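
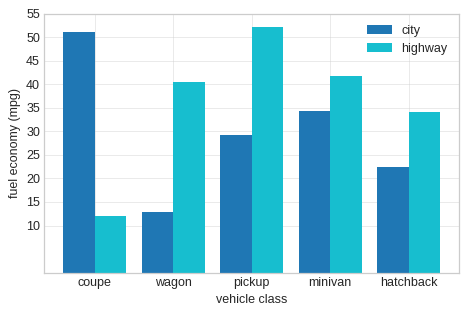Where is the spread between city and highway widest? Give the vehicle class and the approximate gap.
coupe: city ≈ 50, highway ≈ 10 → gap ≈ 40. Next-largest (wagon) is only ≈ 25.

coupe, ≈ 40 mpg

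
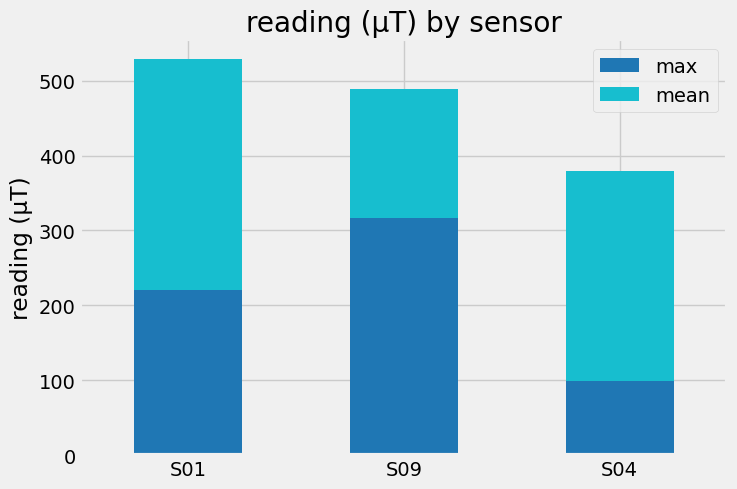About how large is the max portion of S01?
max top ≈ 200, bottom ≈ 0; segment ≈ 200.

≈ 200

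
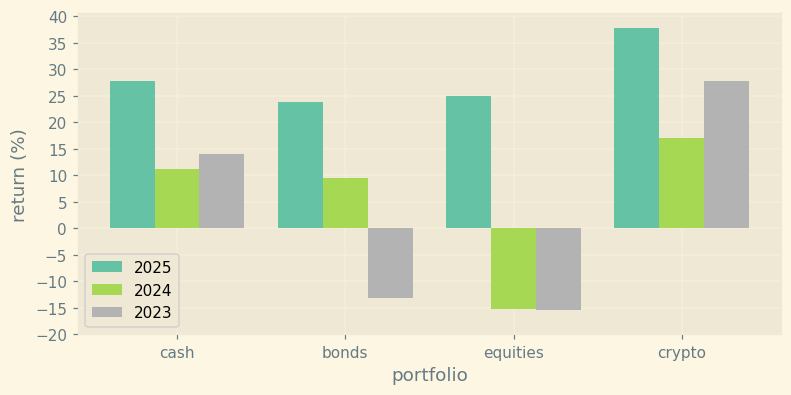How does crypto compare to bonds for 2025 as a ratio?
crypto ≈ 40, bonds ≈ 25; 40/25 ≈ 1.6.

≈ 1.6×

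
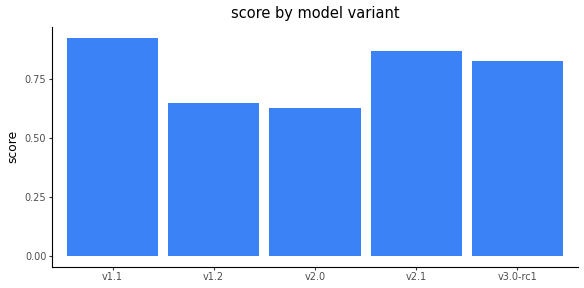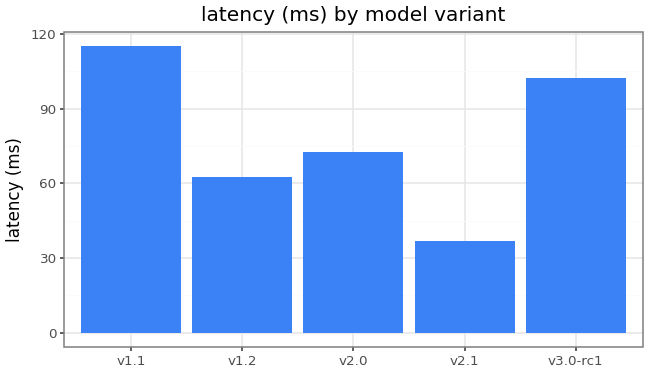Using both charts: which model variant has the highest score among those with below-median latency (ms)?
Chart 2 median latency (ms) ≈ 80; below-median model variants: v1.2, v2.1. Among those, v2.1 has the highest score (≈ 0.9).

v2.1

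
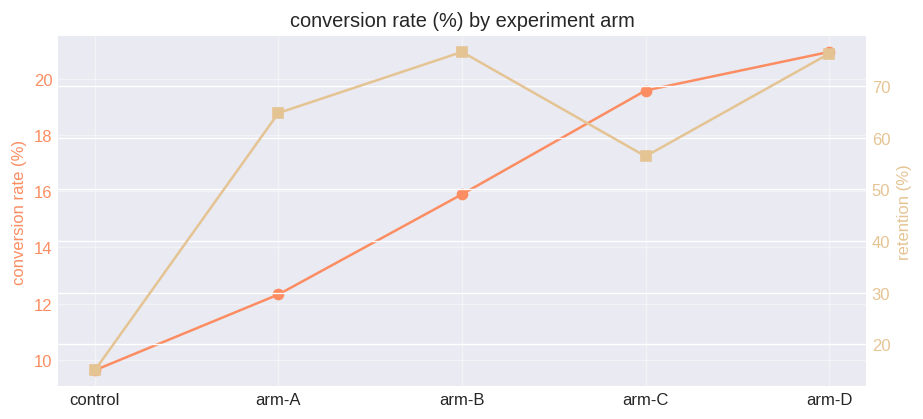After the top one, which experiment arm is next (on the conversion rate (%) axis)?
arm-C

Top 3 (on the conversion rate (%) axis): arm-D ≈ 21, arm-C ≈ 20, arm-B ≈ 16.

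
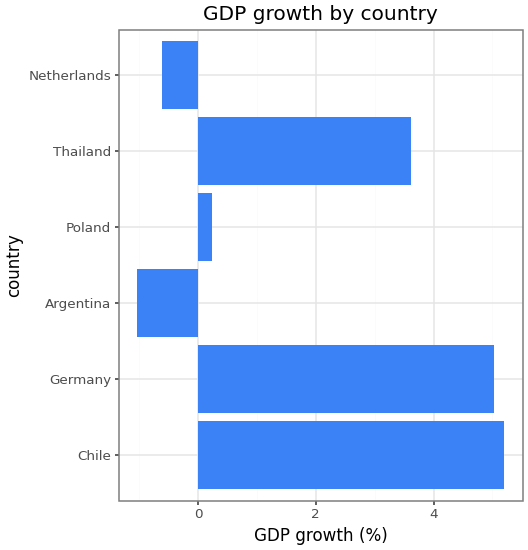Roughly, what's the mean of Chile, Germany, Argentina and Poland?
(5 + 5 + -1 + 0) / 4 ≈ 2.

≈ 2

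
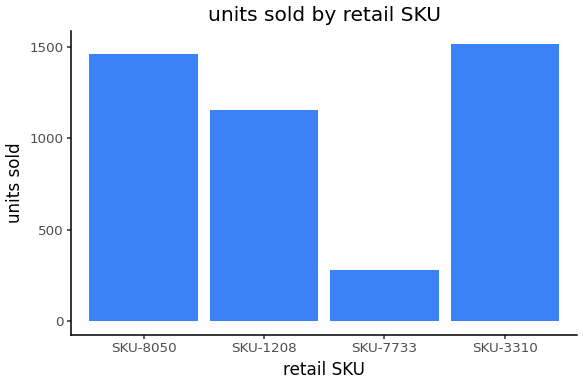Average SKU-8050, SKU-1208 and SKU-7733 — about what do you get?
(1400 + 1200 + 200) / 3 ≈ 933.

≈ 933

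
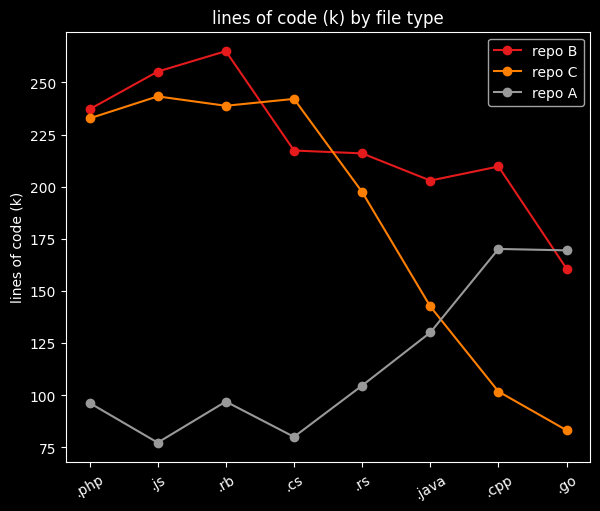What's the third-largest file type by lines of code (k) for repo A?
.java

Top 4 for repo A: .cpp ≈ 180, .go ≈ 160, .java ≈ 140, .rs ≈ 100.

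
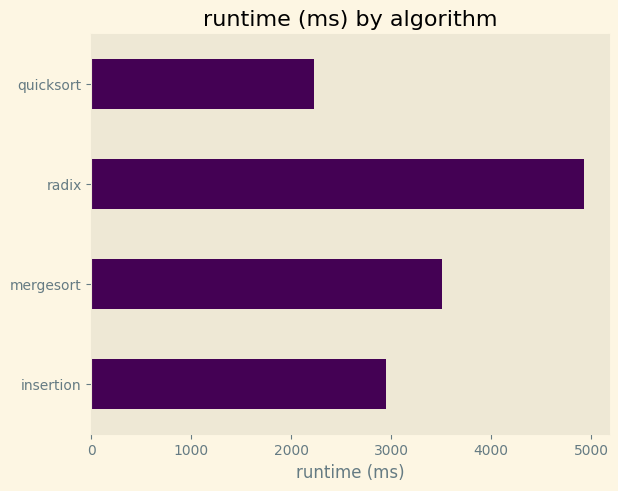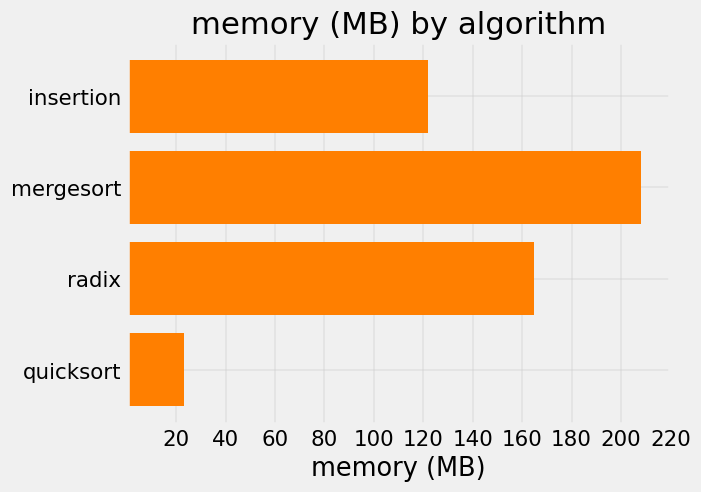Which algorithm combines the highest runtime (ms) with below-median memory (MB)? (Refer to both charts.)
Chart 2 median memory (MB) ≈ 140; below-median algorithms: insertion, quicksort. Among those, insertion has the highest runtime (ms) (≈ 3000).

insertion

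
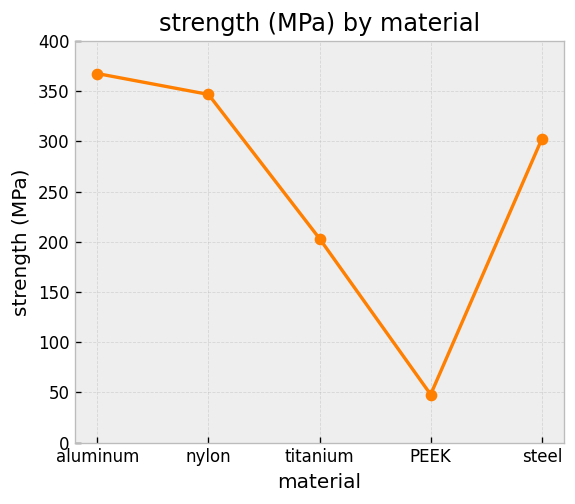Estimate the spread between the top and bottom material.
Max aluminum ≈ 350, min PEEK ≈ 50; range ≈ 300.

≈ 300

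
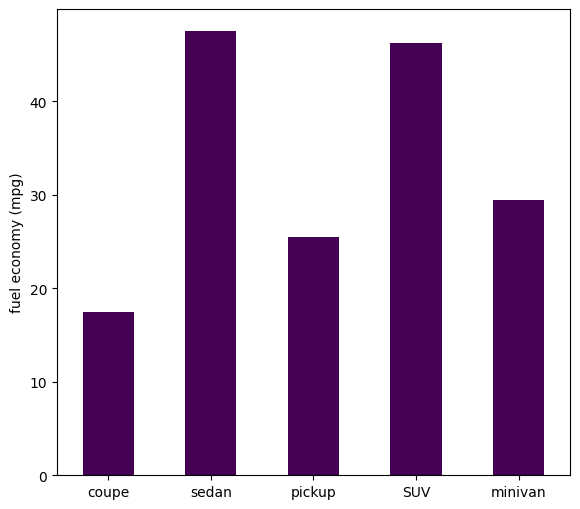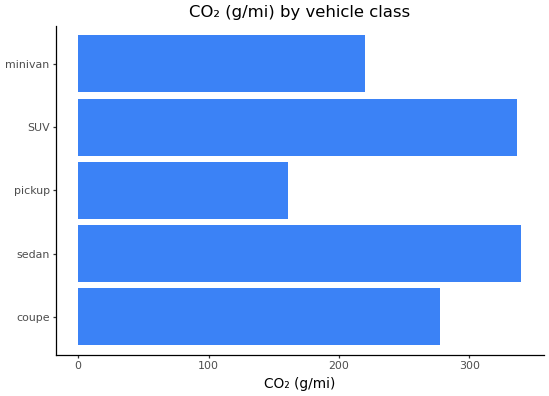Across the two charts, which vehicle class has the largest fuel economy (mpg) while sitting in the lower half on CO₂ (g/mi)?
minivan

Chart 2 median CO₂ (g/mi) ≈ 300; below-median vehicle classes: pickup, minivan. Among those, minivan has the highest fuel economy (mpg) (≈ 30).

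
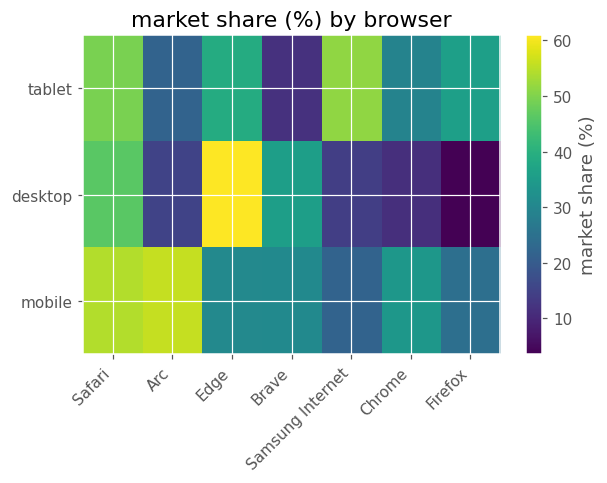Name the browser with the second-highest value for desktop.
Safari

Top 3 for desktop: Edge ≈ 60, Safari ≈ 45, Brave ≈ 35.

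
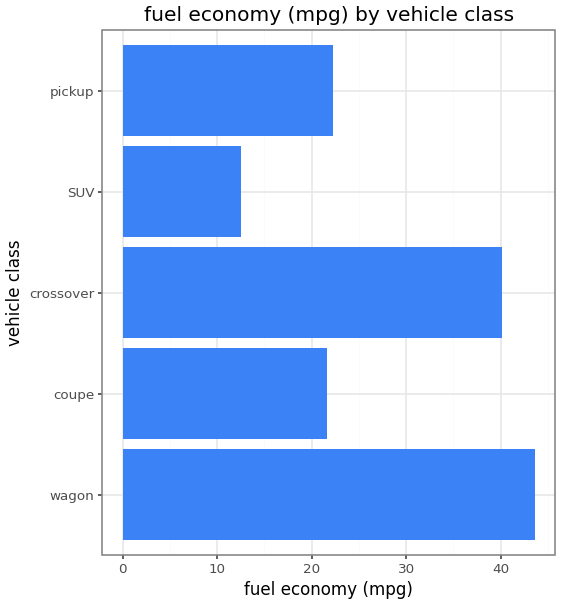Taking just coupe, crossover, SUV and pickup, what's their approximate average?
(20 + 40 + 10 + 20) / 4 ≈ 22.

≈ 22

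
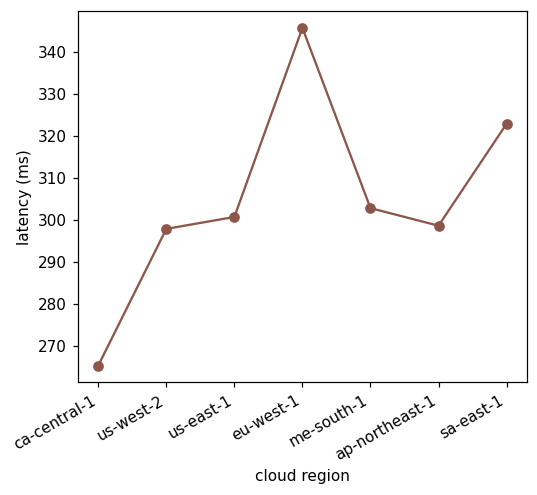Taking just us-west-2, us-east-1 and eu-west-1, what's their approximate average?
≈ 317

(300 + 300 + 350) / 3 ≈ 317.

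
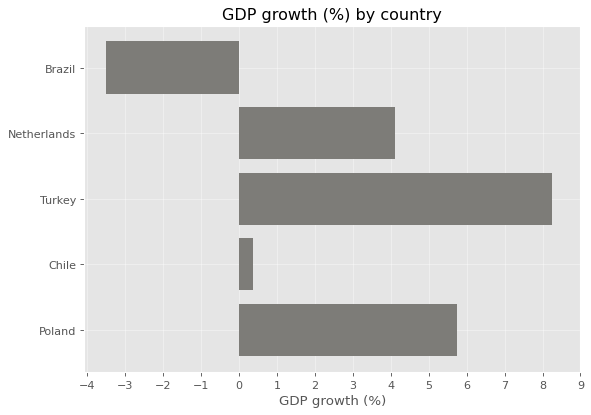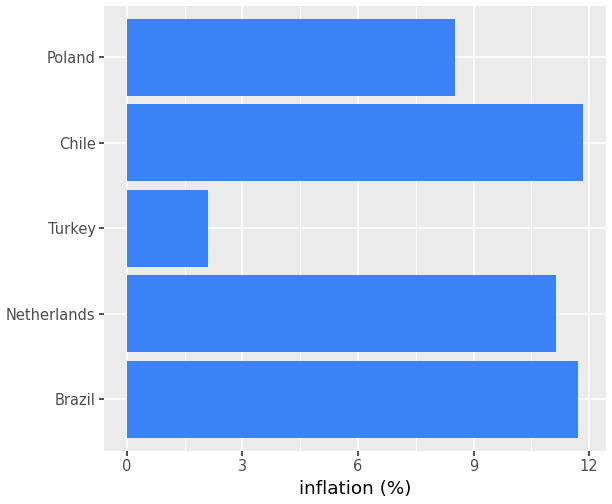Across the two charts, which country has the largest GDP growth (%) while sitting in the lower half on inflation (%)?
Chart 2 median inflation (%) ≈ 12; below-median countries: Turkey, Poland. Among those, Turkey has the highest GDP growth (%) (≈ 8).

Turkey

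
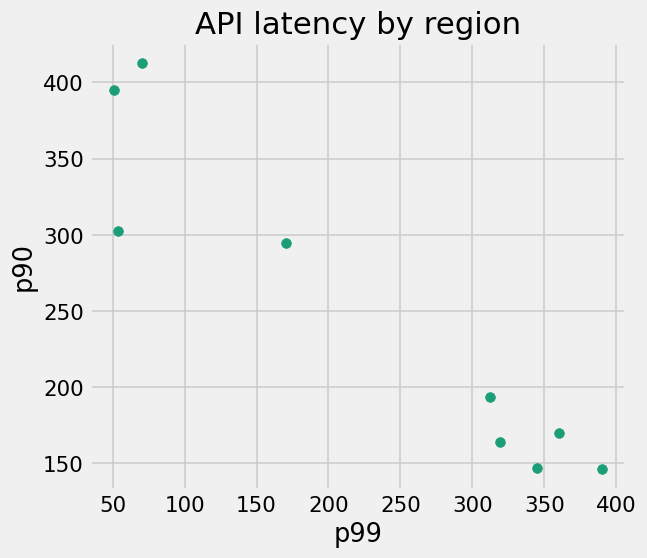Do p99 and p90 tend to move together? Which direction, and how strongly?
Points are negatively correlated; strong (|r| ≈ 0.9).

negative, strong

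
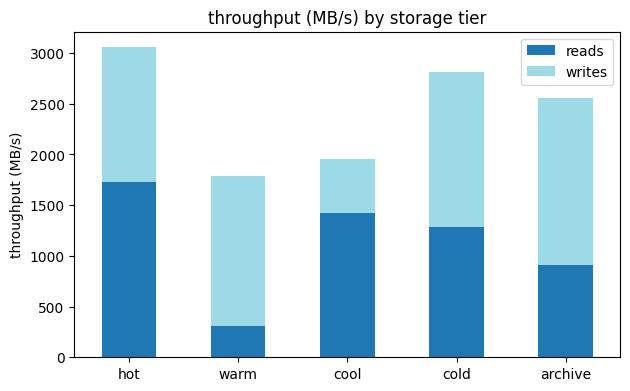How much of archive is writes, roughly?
writes top ≈ 2500, bottom ≈ 1000; segment ≈ 1500.

≈ 1500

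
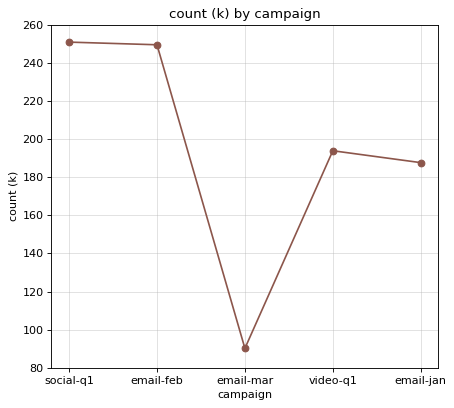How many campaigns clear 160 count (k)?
Above 160: social-q1, email-feb, video-q1, email-jan.

4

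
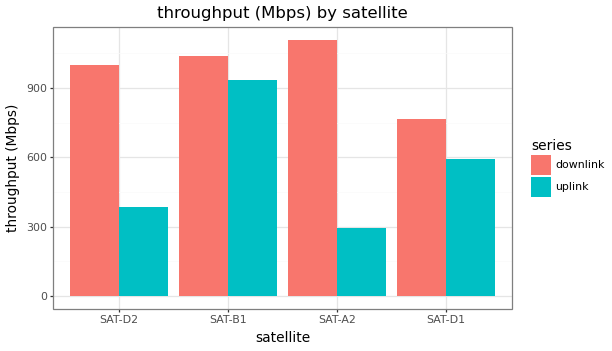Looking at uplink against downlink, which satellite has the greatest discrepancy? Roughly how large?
SAT-A2: uplink ≈ 300, downlink ≈ 1100 → gap ≈ 800. Next-largest (SAT-D2) is only ≈ 600.

SAT-A2, ≈ 800 Mbps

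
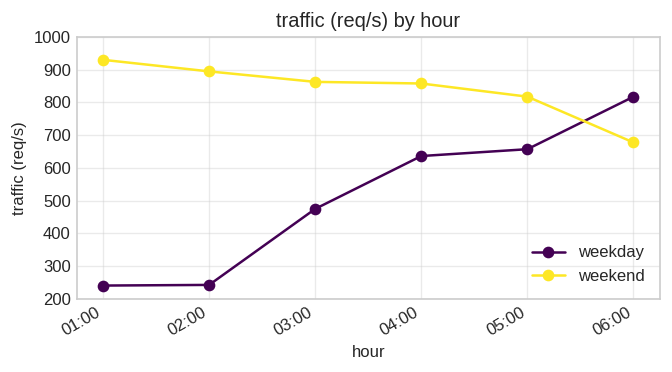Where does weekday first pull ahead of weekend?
05:00: weekday ≈ 700 vs weekend ≈ 800 (not yet); 06:00: weekday ≈ 800 vs weekend ≈ 700 (first crossover).

06:00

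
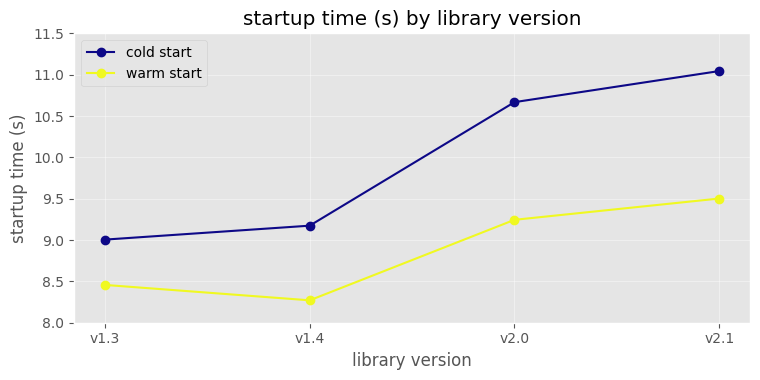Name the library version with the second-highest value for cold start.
Top 3 for cold start: v2.1 ≈ 11.0, v2.0 ≈ 10.5, v1.4 ≈ 9.0.

v2.0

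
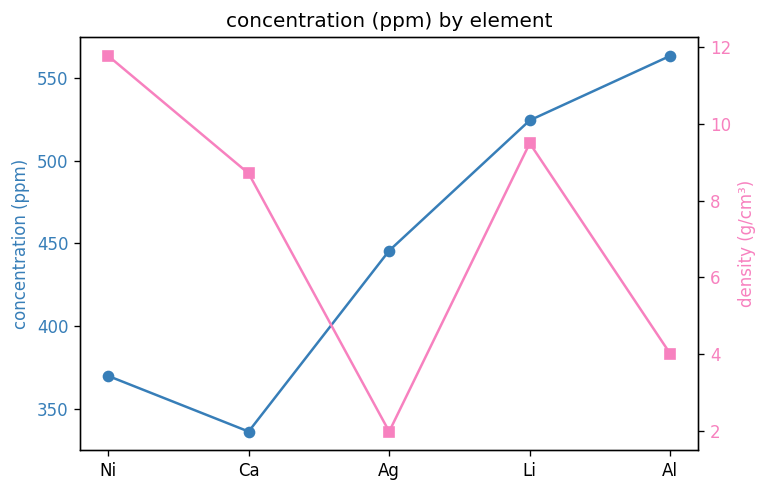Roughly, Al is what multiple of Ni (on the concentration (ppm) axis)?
Al ≈ 560, Ni ≈ 360; 560/360 ≈ 1.56.

≈ 1.56×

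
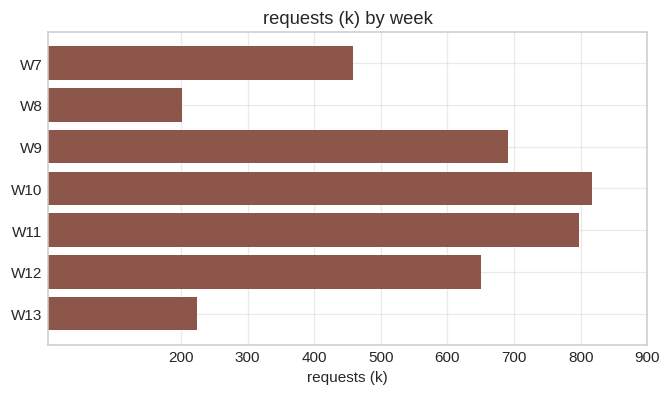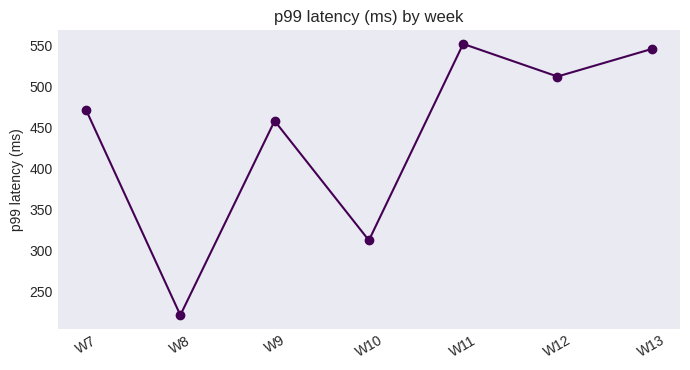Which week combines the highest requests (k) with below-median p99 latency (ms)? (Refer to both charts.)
W10

Chart 2 median p99 latency (ms) ≈ 500; below-median weeks: W8, W9, W10. Among those, W10 has the highest requests (k) (≈ 800).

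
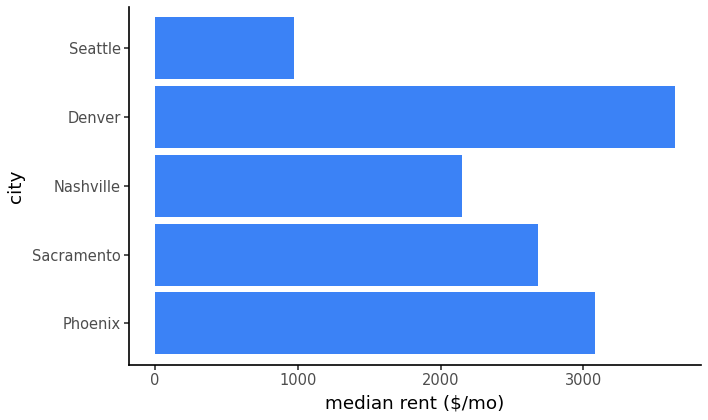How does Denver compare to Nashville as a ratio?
≈ 1.75×

Denver ≈ 3500, Nashville ≈ 2000; 3500/2000 ≈ 1.75.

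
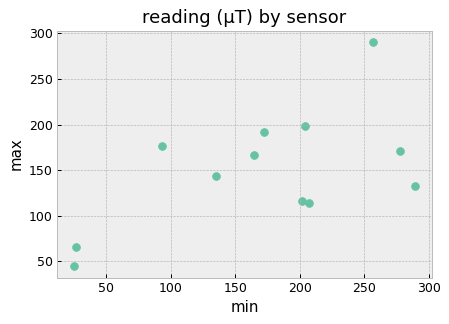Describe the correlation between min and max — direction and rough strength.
Points are positively correlated; moderate (|r| ≈ 0.6).

positive, moderate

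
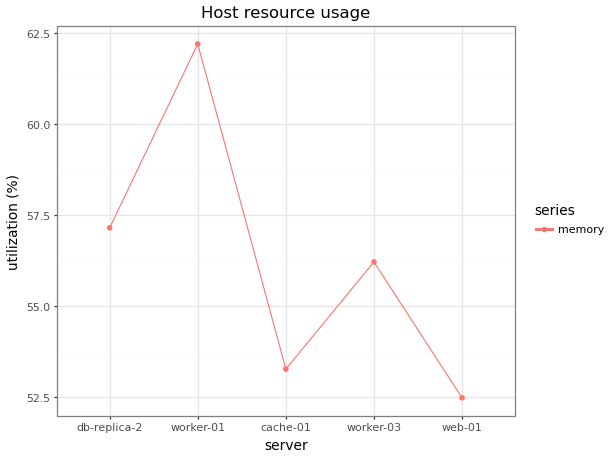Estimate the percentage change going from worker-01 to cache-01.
worker-01 ≈ 62, cache-01 ≈ 53; (53 − 62) / 62 ≈ -14.5%.

≈ -14.5%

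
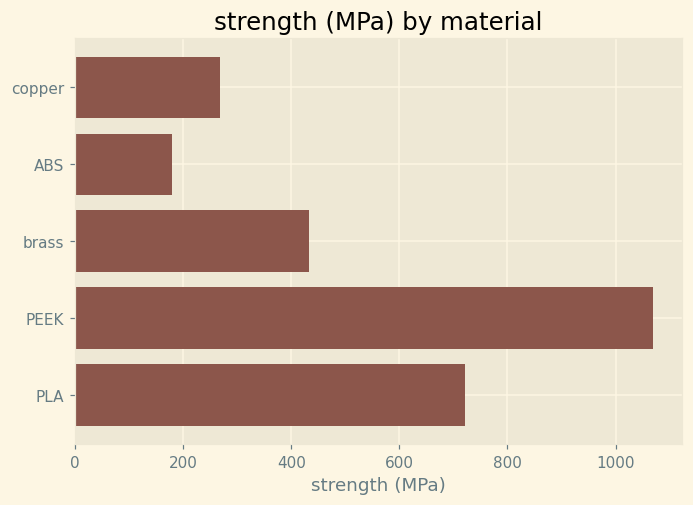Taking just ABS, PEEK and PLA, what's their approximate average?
≈ 667

(200 + 1100 + 700) / 3 ≈ 667.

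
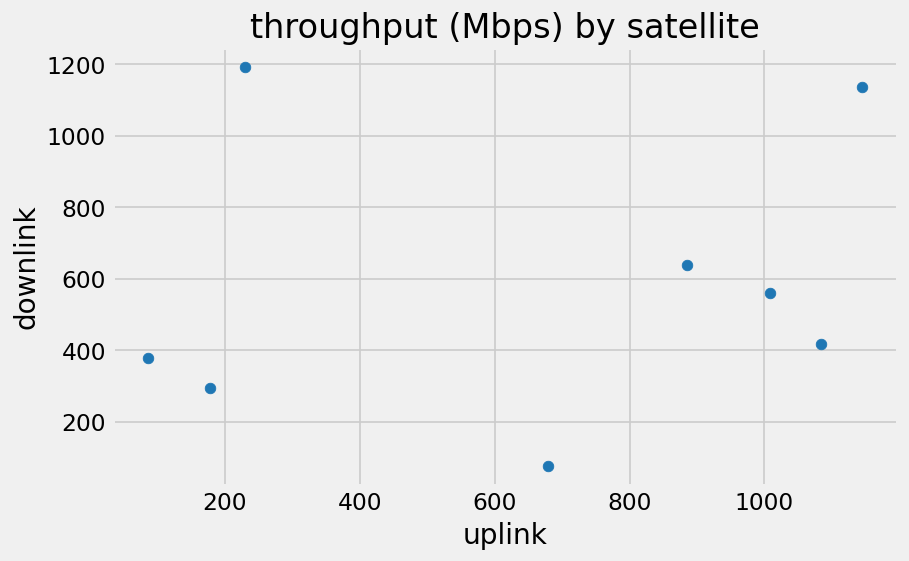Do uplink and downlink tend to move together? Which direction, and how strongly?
no clear correlation

Points are roughly uncorrelated; weak (|r| ≈ 0.2).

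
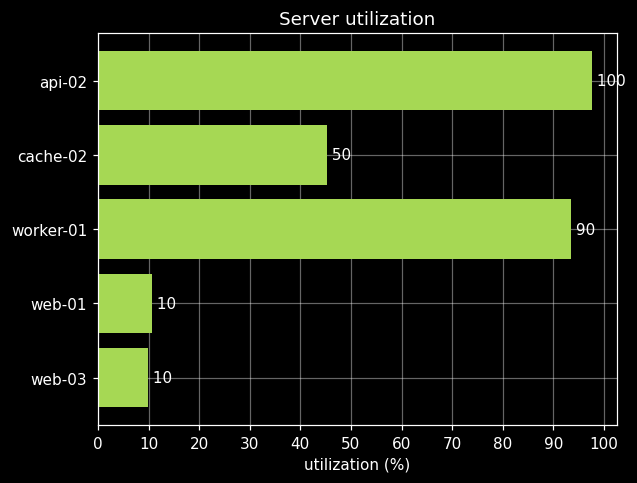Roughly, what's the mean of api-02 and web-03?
(100 + 10) / 2 ≈ 55.

≈ 55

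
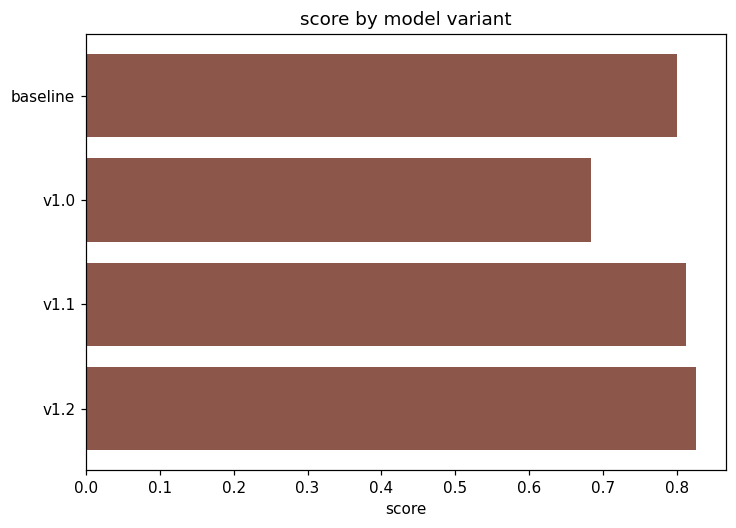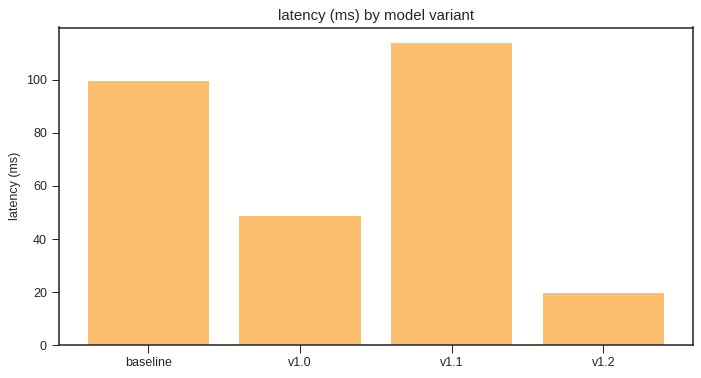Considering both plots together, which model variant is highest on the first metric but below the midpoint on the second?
Chart 2 median latency (ms) ≈ 80; below-median model variants: v1.0, v1.2. Among those, v1.2 has the highest score (≈ 0.8).

v1.2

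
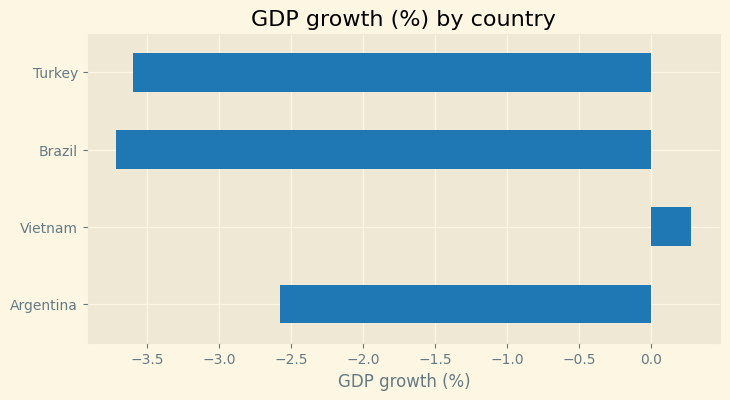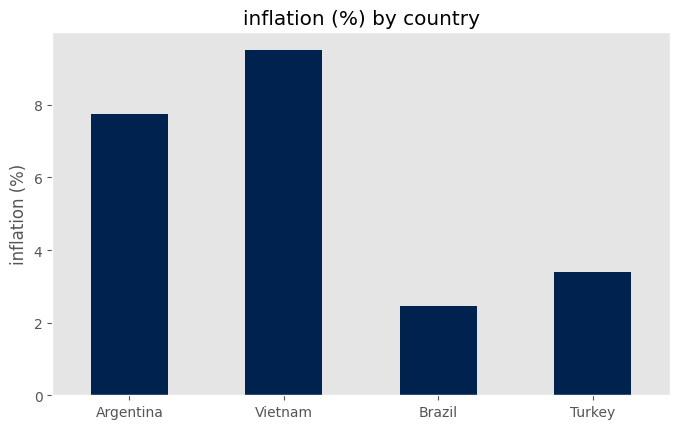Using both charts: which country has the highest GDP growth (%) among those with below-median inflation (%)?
Turkey

Chart 2 median inflation (%) ≈ 6; below-median countries: Brazil, Turkey. Among those, Turkey has the highest GDP growth (%) (≈ -3.6).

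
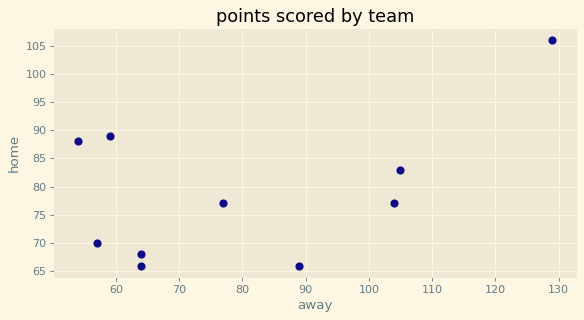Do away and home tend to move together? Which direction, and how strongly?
Points are positively correlated; moderate (|r| ≈ 0.5).

positive, moderate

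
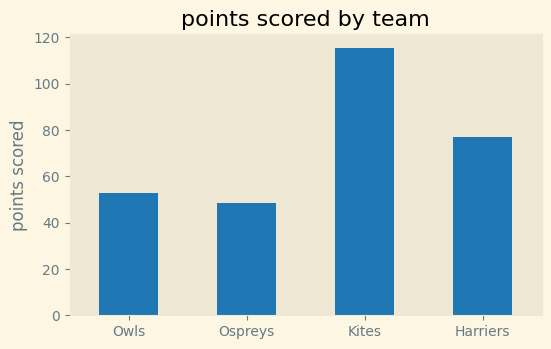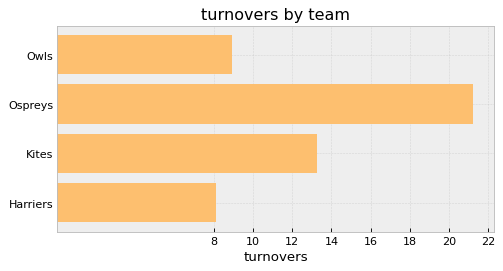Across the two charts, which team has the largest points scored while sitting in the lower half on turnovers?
Harriers

Chart 2 median turnovers ≈ 12; below-median teams: Owls, Harriers. Among those, Harriers has the highest points scored (≈ 80).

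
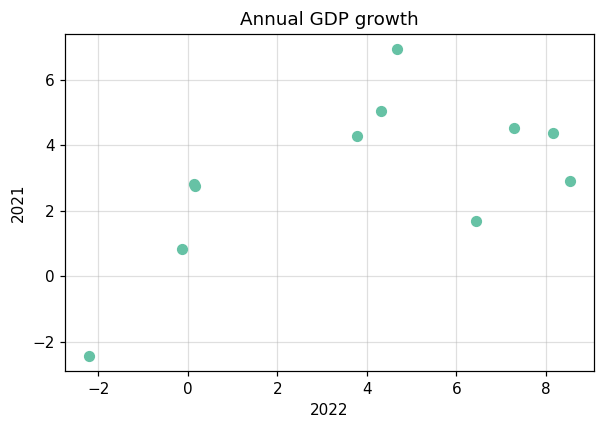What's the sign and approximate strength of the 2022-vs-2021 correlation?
positive, moderate

Points are positively correlated; moderate (|r| ≈ 0.6).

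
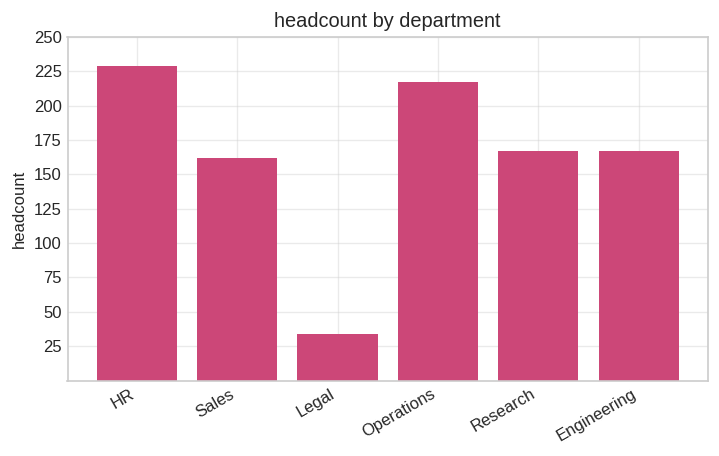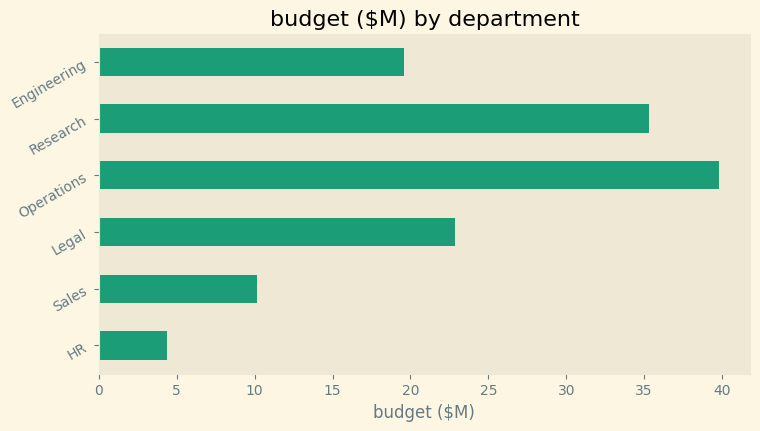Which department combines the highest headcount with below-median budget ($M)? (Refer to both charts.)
HR

Chart 2 median budget ($M) ≈ 20; below-median departments: HR, Sales, Engineering. Among those, HR has the highest headcount (≈ 225).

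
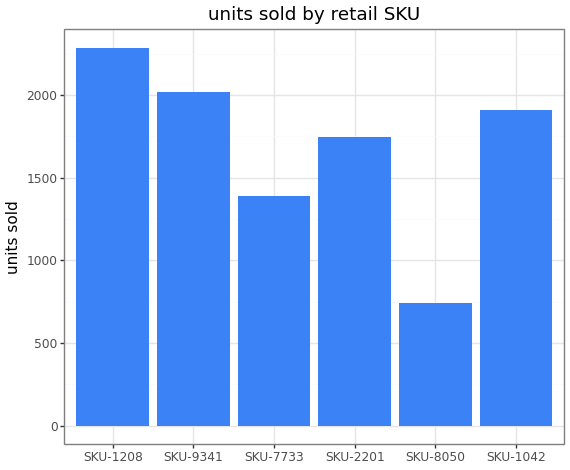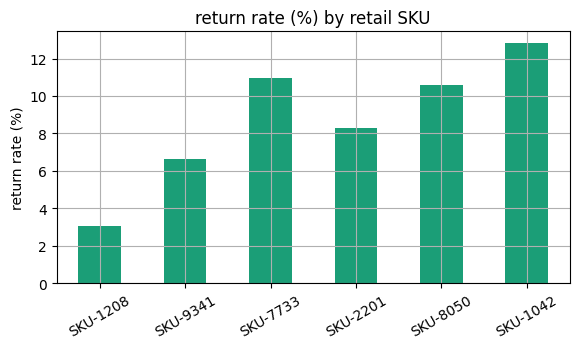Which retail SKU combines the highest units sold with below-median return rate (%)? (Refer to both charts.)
Chart 2 median return rate (%) ≈ 10; below-median retail SKUs: SKU-1208, SKU-9341, SKU-2201. Among those, SKU-1208 has the highest units sold (≈ 2500).

SKU-1208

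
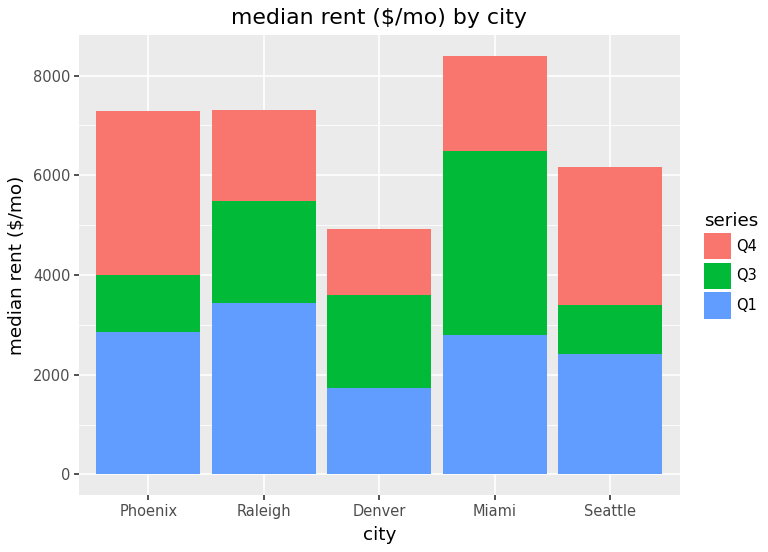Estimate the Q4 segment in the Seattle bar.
Q4 top ≈ 6000, bottom ≈ 3000; segment ≈ 3000.

≈ 3000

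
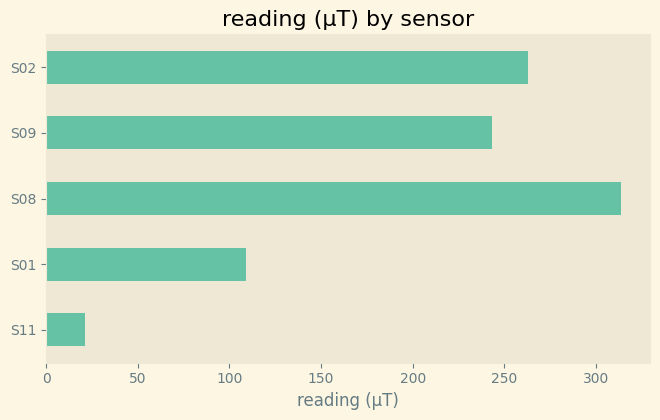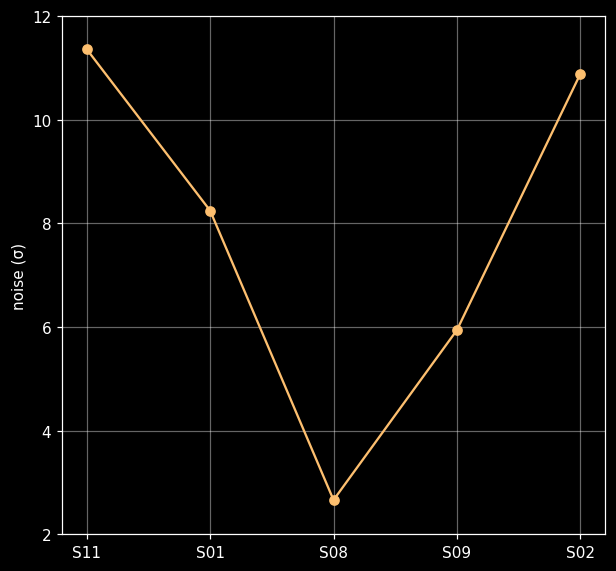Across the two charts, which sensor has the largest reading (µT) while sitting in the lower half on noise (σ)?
S08

Chart 2 median noise (σ) ≈ 8; below-median sensors: S08, S09. Among those, S08 has the highest reading (µT) (≈ 300).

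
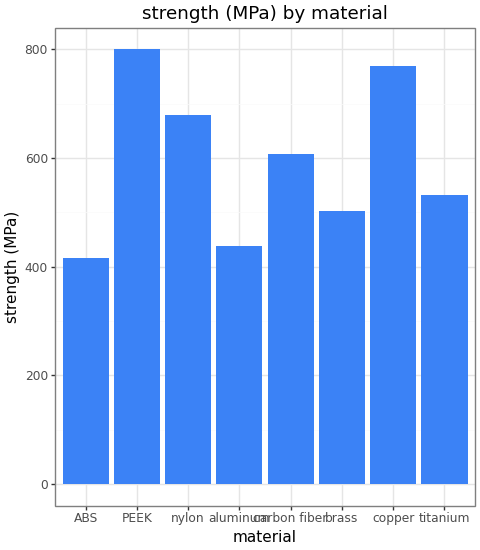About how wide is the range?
≈ 400

Max PEEK ≈ 800, min ABS ≈ 400; range ≈ 400.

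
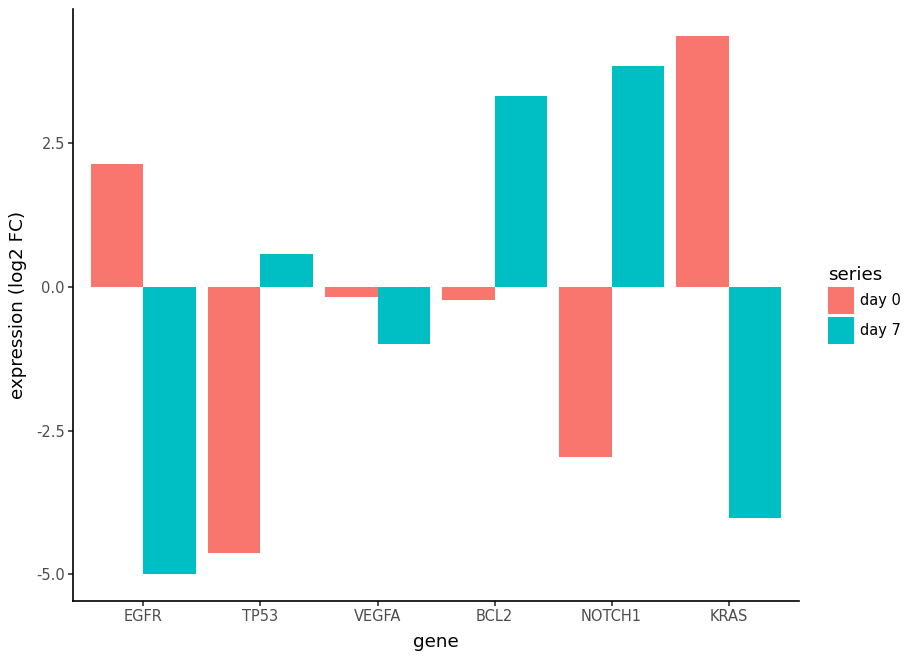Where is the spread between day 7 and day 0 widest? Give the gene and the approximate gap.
KRAS, ≈ 8 log2 FC

KRAS: day 7 ≈ -4, day 0 ≈ 4 → gap ≈ 8. Next-largest (EGFR) is only ≈ 7.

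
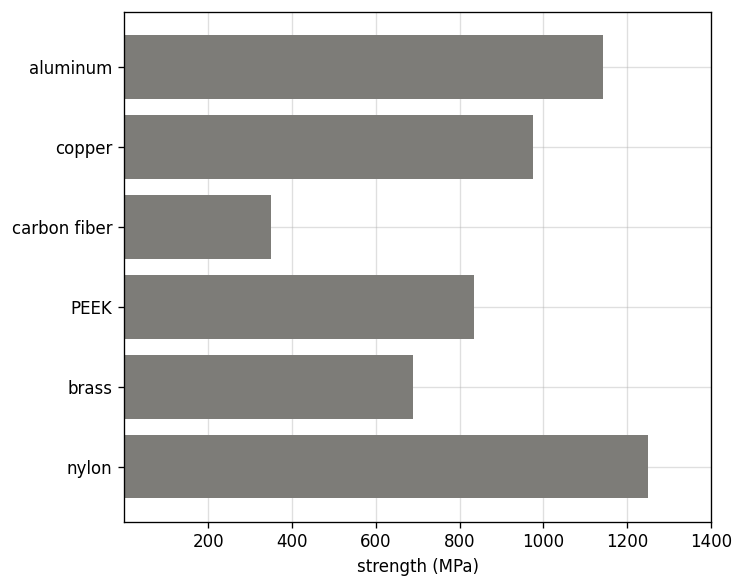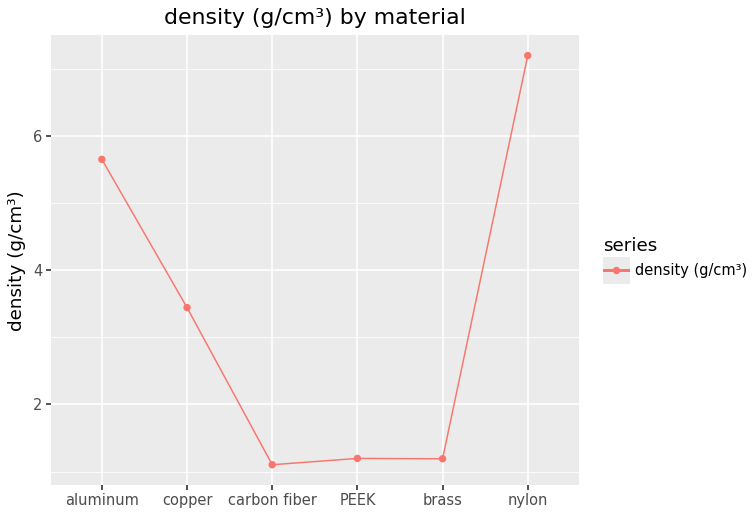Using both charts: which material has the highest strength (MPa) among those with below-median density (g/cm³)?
Chart 2 median density (g/cm³) ≈ 2; below-median materials: carbon fiber, PEEK, brass. Among those, PEEK has the highest strength (MPa) (≈ 800).

PEEK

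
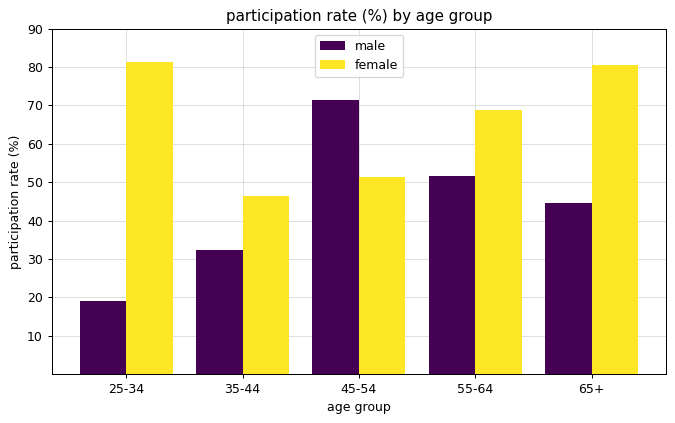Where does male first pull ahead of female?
45-54

35-44: male ≈ 30 vs female ≈ 50 (not yet); 45-54: male ≈ 70 vs female ≈ 50 (first crossover).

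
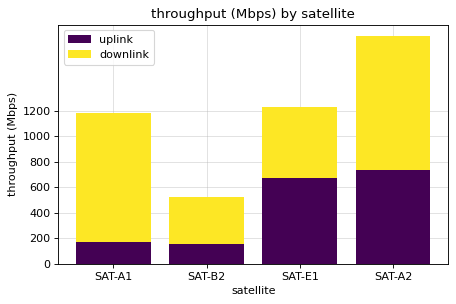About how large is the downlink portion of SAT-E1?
≈ 600

downlink top ≈ 1200, bottom ≈ 600; segment ≈ 600.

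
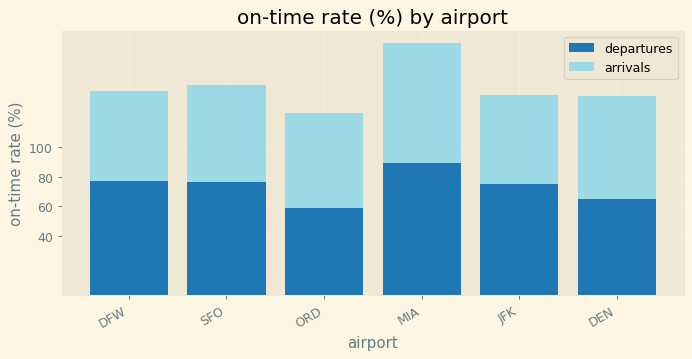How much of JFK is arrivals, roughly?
≈ 60

arrivals top ≈ 140, bottom ≈ 80; segment ≈ 60.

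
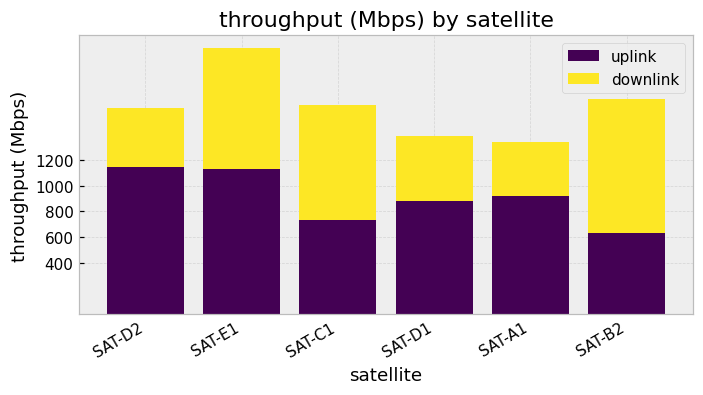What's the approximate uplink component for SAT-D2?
≈ 1200

uplink top ≈ 1200, bottom ≈ 0; segment ≈ 1200.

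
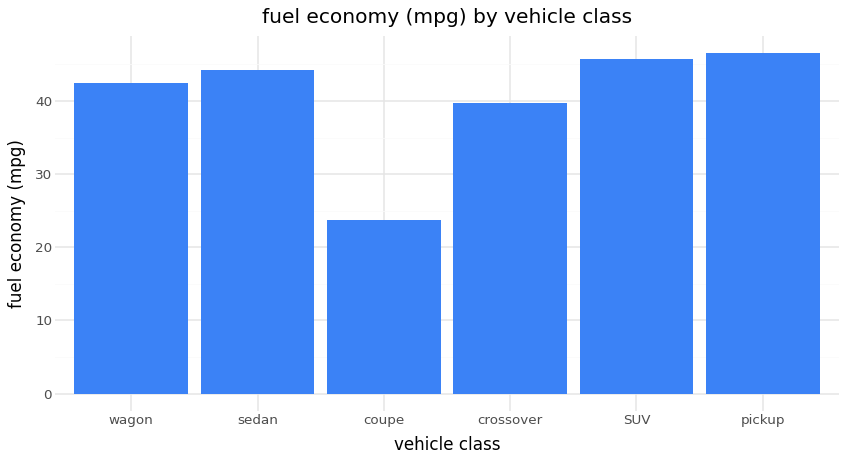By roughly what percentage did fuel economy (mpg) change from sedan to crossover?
sedan ≈ 45, crossover ≈ 40; (40 − 45) / 45 ≈ -11.1%.

≈ -11.1%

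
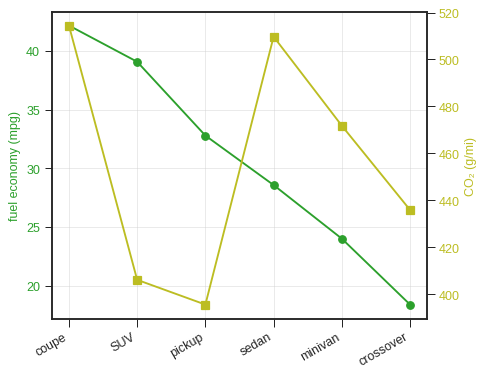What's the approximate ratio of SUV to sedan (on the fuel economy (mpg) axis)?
≈ 1.43×

SUV ≈ 40, sedan ≈ 28; 40/28 ≈ 1.43.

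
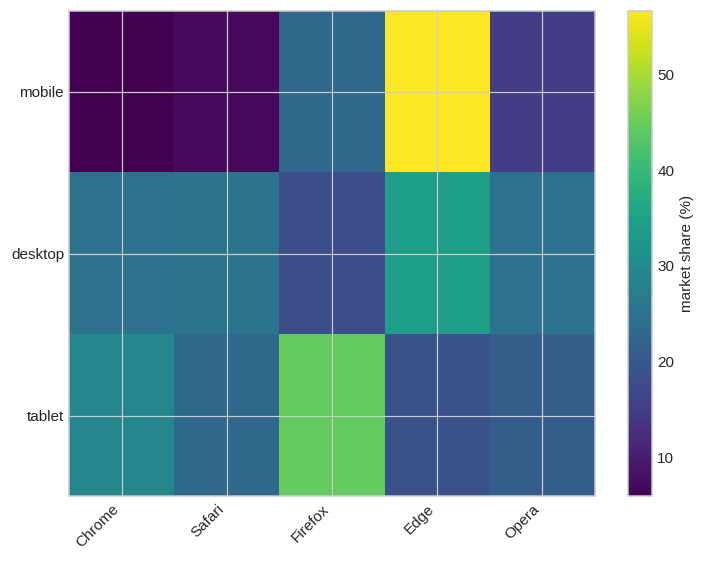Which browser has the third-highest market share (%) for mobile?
Opera

Top 4 for mobile: Edge ≈ 55, Firefox ≈ 25, Opera ≈ 15, Safari ≈ 5.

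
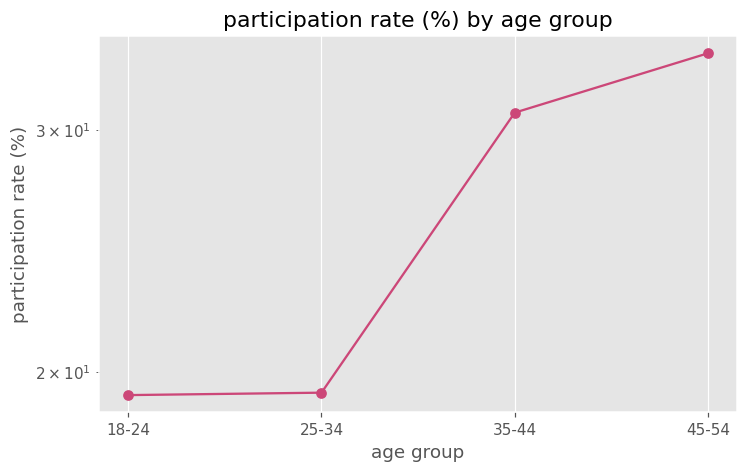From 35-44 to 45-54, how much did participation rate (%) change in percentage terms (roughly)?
≈ +13.3%

35-44 ≈ 30, 45-54 ≈ 34; (34 − 30) / 30 ≈ +13.3%.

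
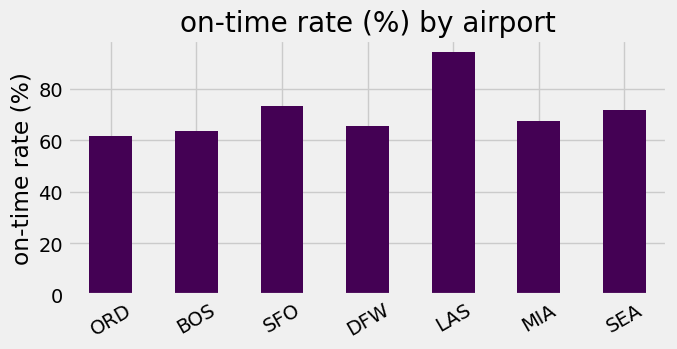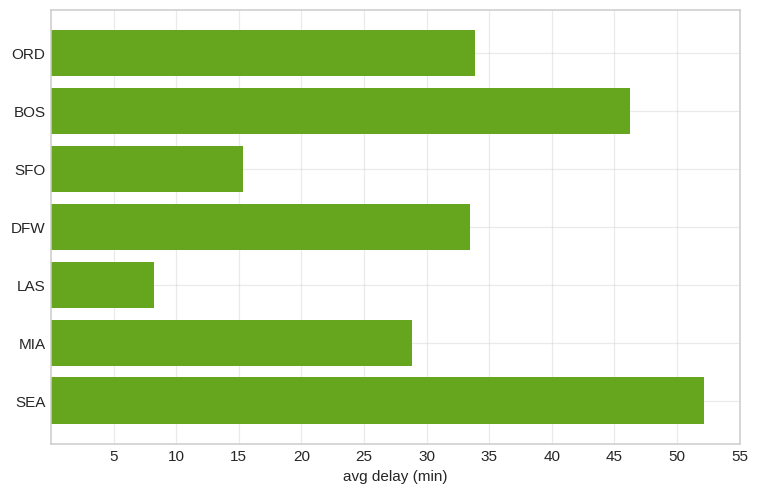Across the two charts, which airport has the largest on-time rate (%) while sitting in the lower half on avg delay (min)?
LAS

Chart 2 median avg delay (min) ≈ 35; below-median airports: SFO, LAS, MIA. Among those, LAS has the highest on-time rate (%) (≈ 90).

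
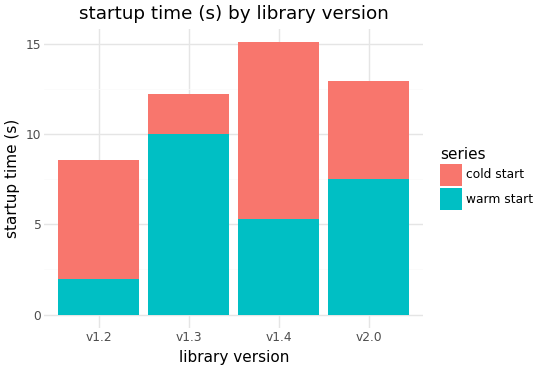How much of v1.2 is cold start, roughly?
≈ 6

cold start top ≈ 8, bottom ≈ 2; segment ≈ 6.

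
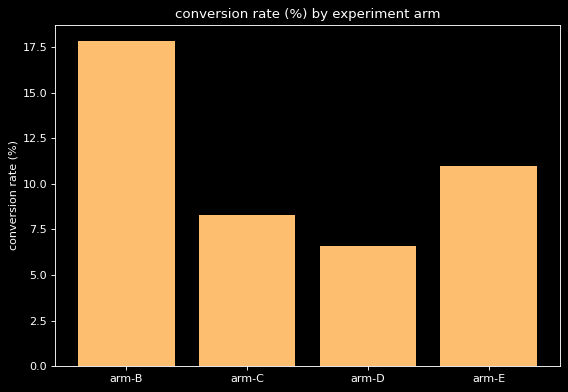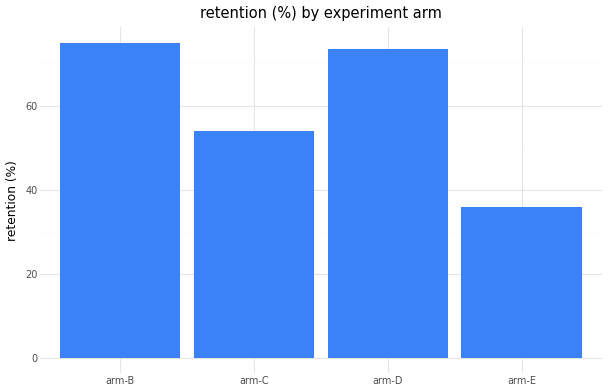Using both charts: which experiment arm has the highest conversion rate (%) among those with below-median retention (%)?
Chart 2 median retention (%) ≈ 60; below-median experiment arms: arm-C, arm-E. Among those, arm-E has the highest conversion rate (%) (≈ 10).

arm-E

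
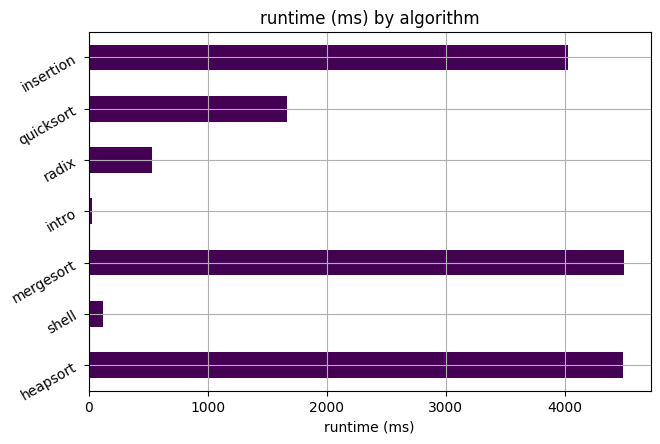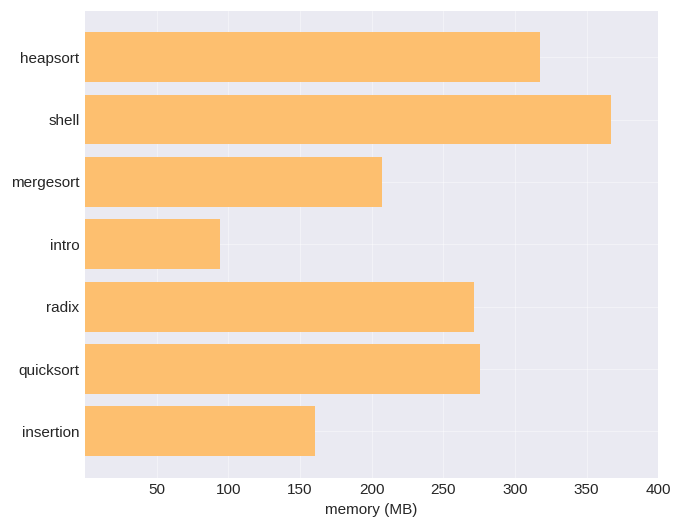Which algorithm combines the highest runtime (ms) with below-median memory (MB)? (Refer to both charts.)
Chart 2 median memory (MB) ≈ 250; below-median algorithms: mergesort, intro, insertion. Among those, mergesort has the highest runtime (ms) (≈ 4500).

mergesort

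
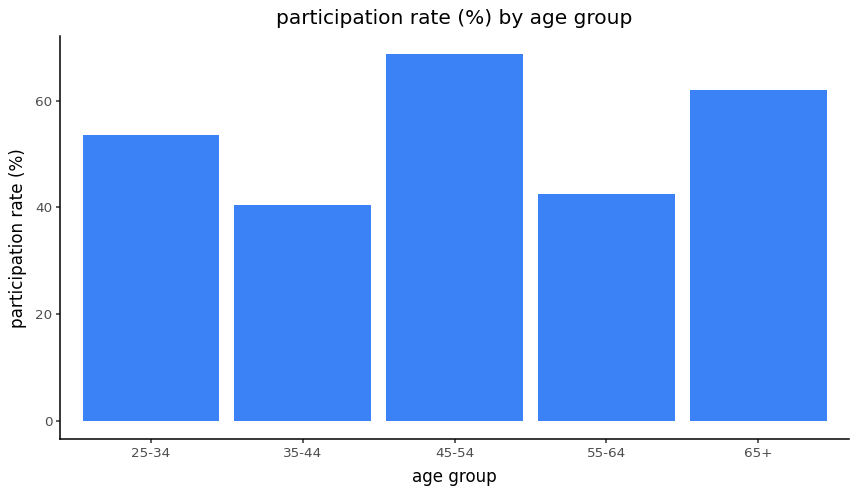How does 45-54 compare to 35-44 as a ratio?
≈ 1.75×

45-54 ≈ 70, 35-44 ≈ 40; 70/40 ≈ 1.75.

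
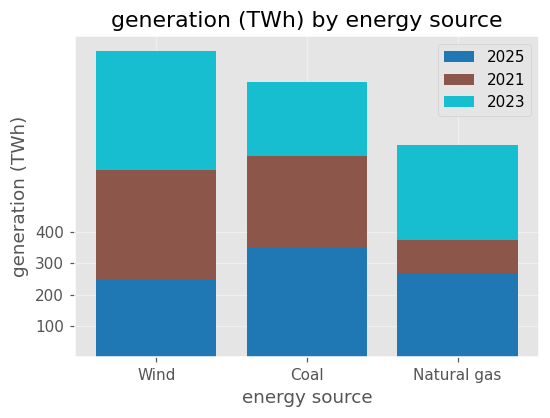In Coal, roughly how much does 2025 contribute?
≈ 400

2025 top ≈ 400, bottom ≈ 0; segment ≈ 400.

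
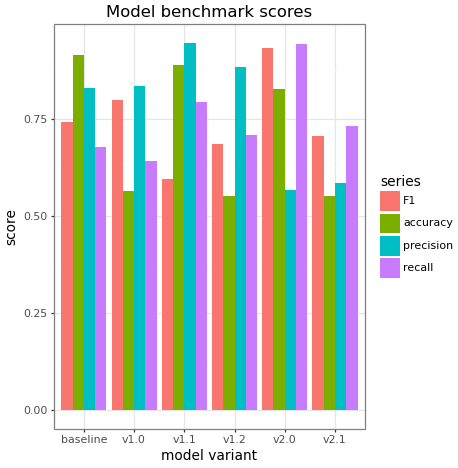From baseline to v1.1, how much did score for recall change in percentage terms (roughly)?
≈ +14.3%

baseline ≈ 0.7, v1.1 ≈ 0.8; (0.8 − 0.7) / 0.7 ≈ +14.3%.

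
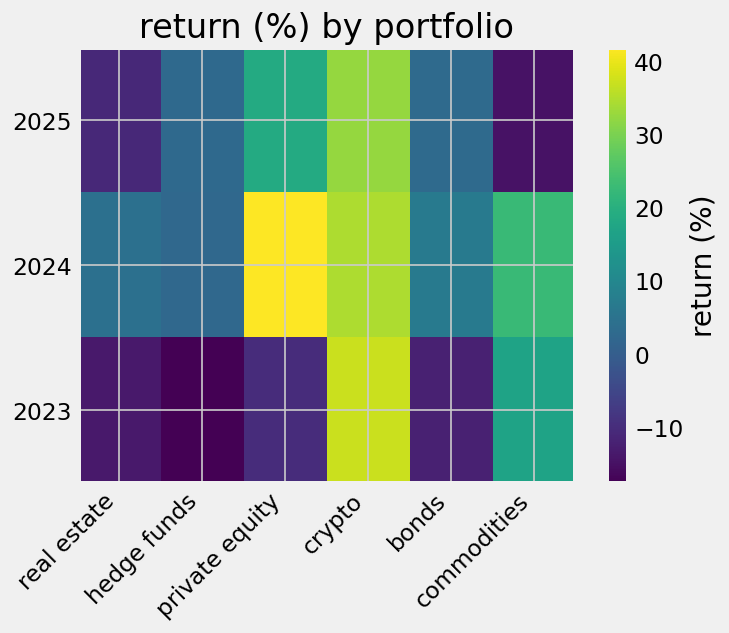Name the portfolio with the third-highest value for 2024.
Top 4 for 2024: private equity ≈ 40, crypto ≈ 35, commodities ≈ 25, bonds ≈ 5.

commodities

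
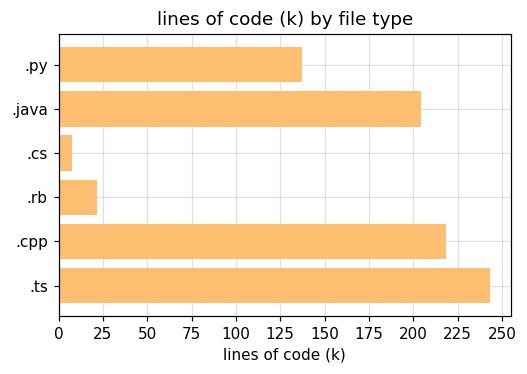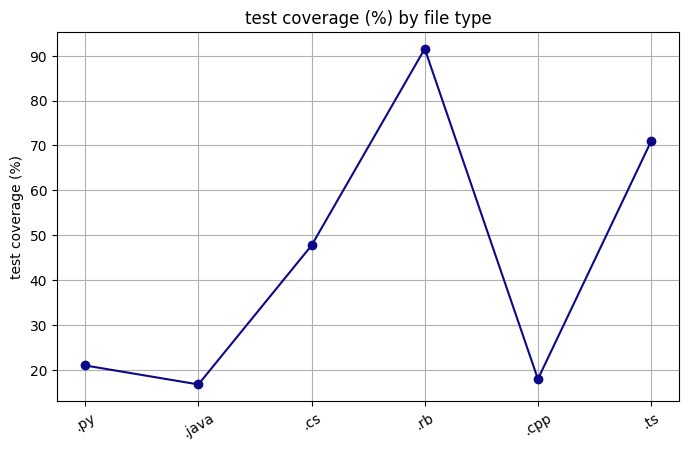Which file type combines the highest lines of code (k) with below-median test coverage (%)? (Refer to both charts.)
.cpp

Chart 2 median test coverage (%) ≈ 30; below-median file types: .py, .java, .cpp. Among those, .cpp has the highest lines of code (k) (≈ 225).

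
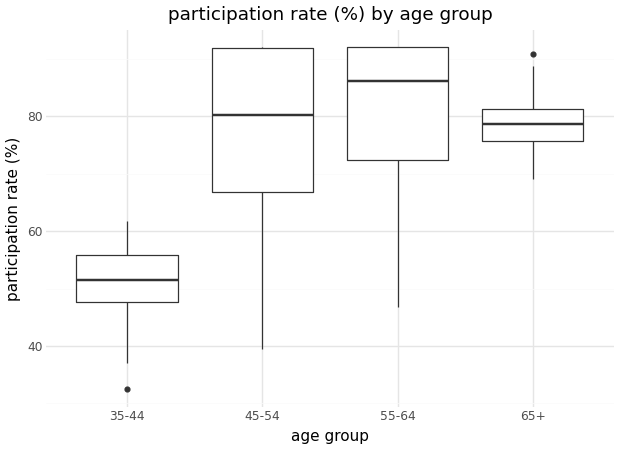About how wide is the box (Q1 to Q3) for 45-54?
Q3 ≈ 90, Q1 ≈ 65; IQR ≈ 25.

≈ 25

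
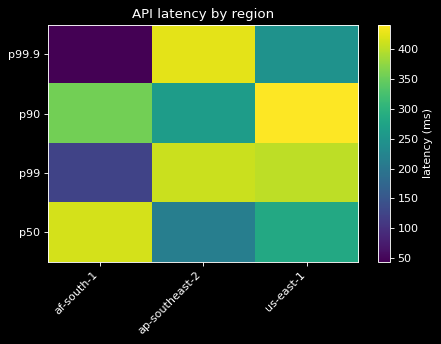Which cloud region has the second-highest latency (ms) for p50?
Top 3 for p50: af-south-1 ≈ 400, us-east-1 ≈ 300, ap-southeast-2 ≈ 200.

us-east-1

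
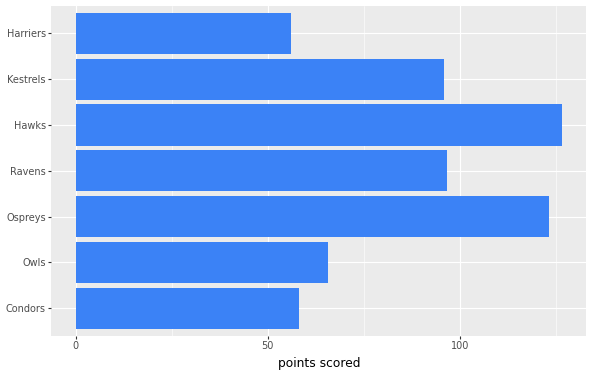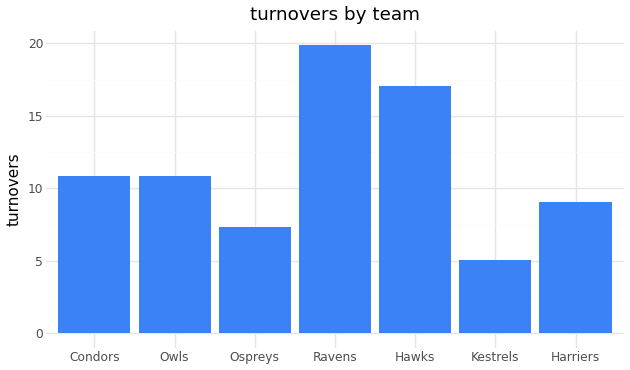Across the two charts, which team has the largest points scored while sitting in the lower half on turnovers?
Chart 2 median turnovers ≈ 10; below-median teams: Ospreys, Kestrels, Harriers. Among those, Ospreys has the highest points scored (≈ 120).

Ospreys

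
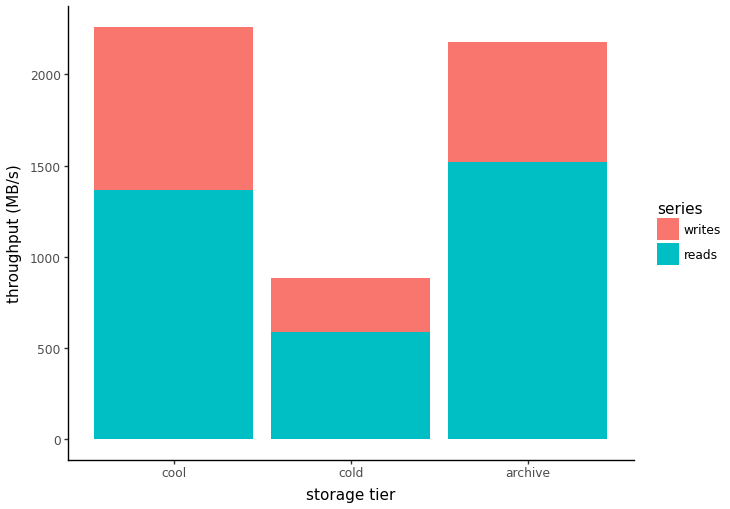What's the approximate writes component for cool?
writes top ≈ 2200, bottom ≈ 1400; segment ≈ 800.

≈ 800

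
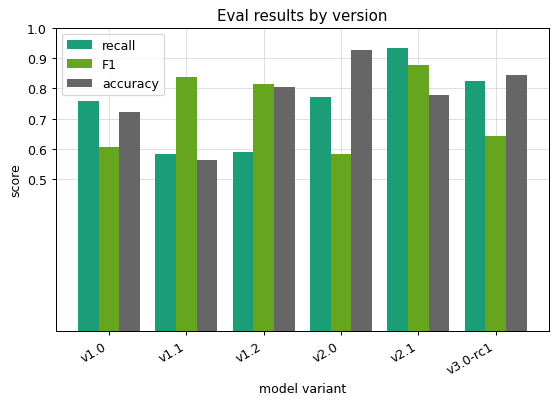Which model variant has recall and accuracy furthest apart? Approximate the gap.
v1.2, ≈ 0.2

v1.2: recall ≈ 0.6, accuracy ≈ 0.8 → gap ≈ 0.2. Next-largest (v2.0) is only ≈ 0.1.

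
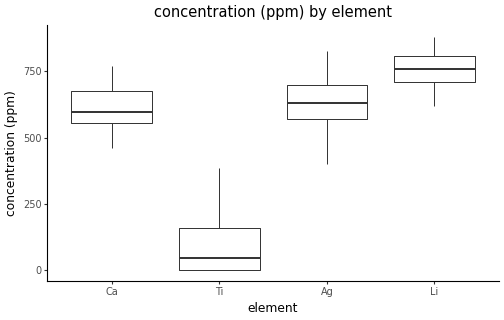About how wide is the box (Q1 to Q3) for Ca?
≈ 100

Q3 ≈ 700, Q1 ≈ 600; IQR ≈ 100.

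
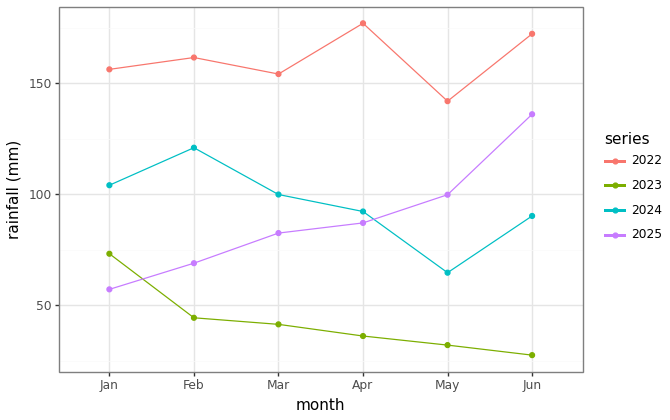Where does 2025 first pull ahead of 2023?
Feb

Jan: 2025 ≈ 60 vs 2023 ≈ 80 (not yet); Feb: 2025 ≈ 60 vs 2023 ≈ 40 (first crossover).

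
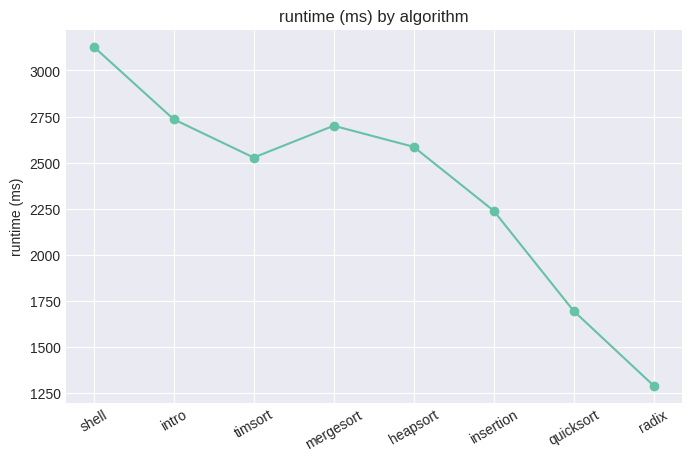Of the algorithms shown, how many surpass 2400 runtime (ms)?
Above 2400: shell, intro, timsort, mergesort, heapsort.

5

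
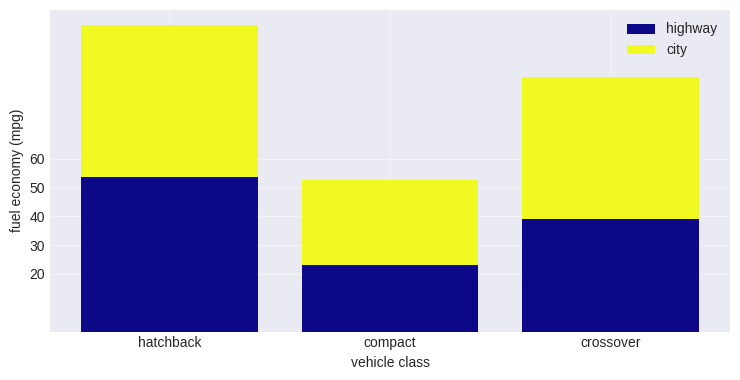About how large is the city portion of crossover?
city top ≈ 90, bottom ≈ 40; segment ≈ 50.

≈ 50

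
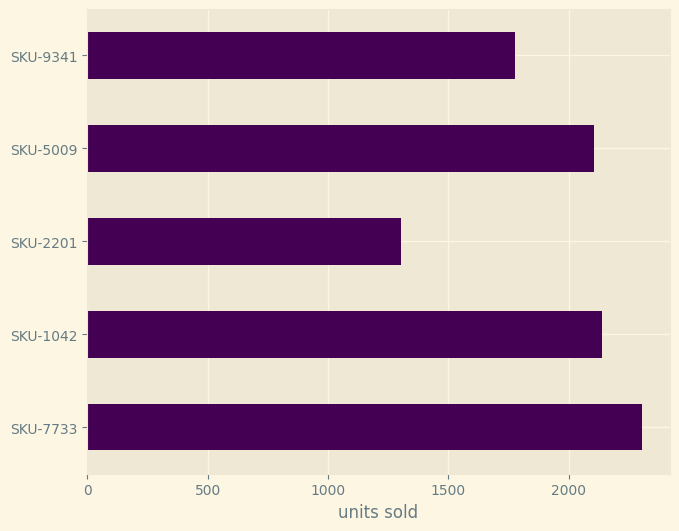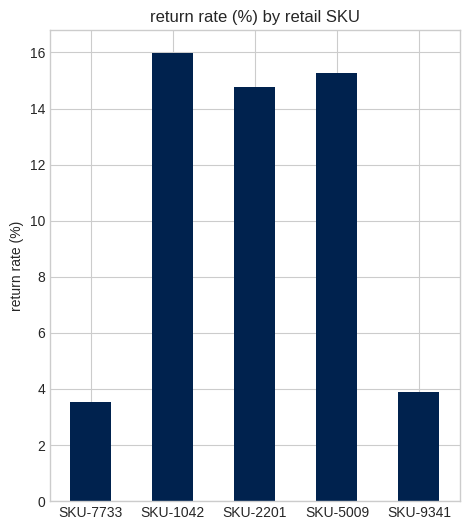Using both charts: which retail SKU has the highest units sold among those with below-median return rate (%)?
Chart 2 median return rate (%) ≈ 14; below-median retail SKUs: SKU-7733, SKU-9341. Among those, SKU-7733 has the highest units sold (≈ 2500).

SKU-7733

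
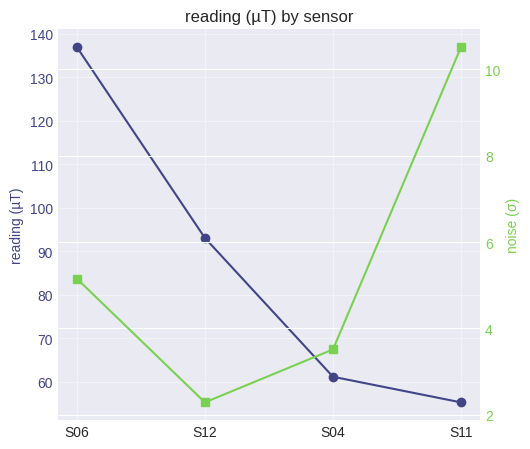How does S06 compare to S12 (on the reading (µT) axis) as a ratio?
S06 ≈ 140, S12 ≈ 90; 140/90 ≈ 1.56.

≈ 1.56×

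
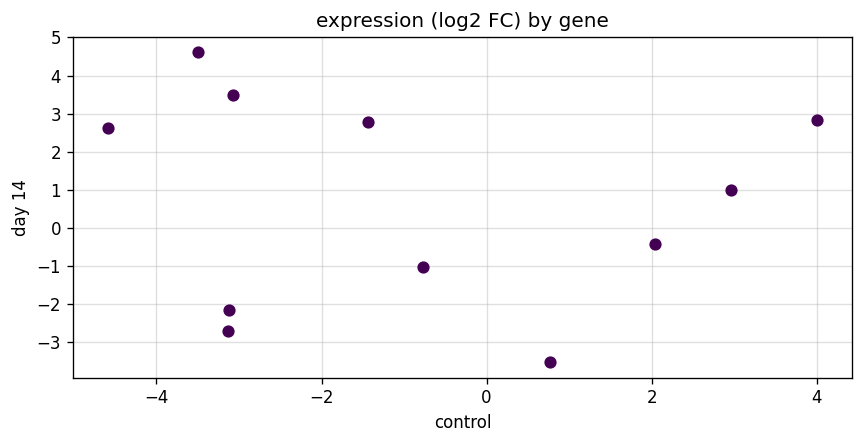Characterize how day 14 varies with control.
Points are roughly uncorrelated; weak (|r| ≈ 0.1).

no clear correlation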